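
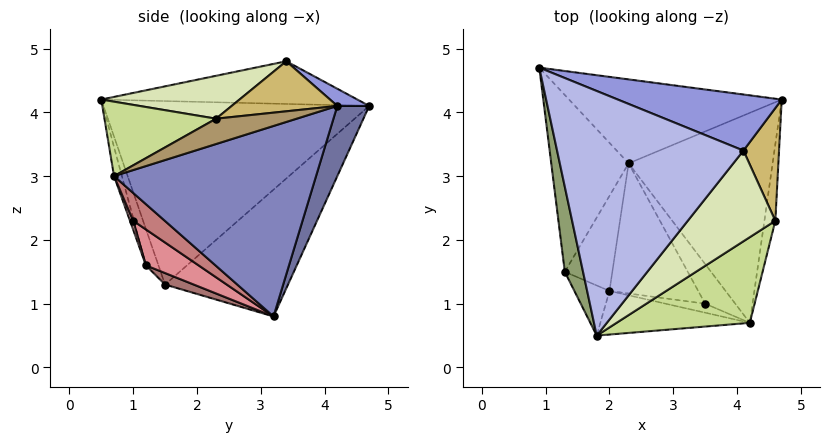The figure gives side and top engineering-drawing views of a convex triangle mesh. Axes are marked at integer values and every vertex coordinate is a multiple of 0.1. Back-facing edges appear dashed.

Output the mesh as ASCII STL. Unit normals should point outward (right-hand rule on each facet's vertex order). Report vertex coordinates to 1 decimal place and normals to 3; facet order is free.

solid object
 facet normal 0.121 0.922 -0.368
  outer loop
   vertex 2.3 3.2 0.8
   vertex 0.9 4.7 4.1
   vertex 4.7 4.2 4.1
  endloop
 endfacet
 facet normal 0.795 0.075 -0.601
  outer loop
   vertex 4.2 0.7 3.0
   vertex 2.3 3.2 0.8
   vertex 4.7 4.2 4.1
  endloop
 endfacet
 facet normal 0.082 0.621 0.780
  outer loop
   vertex 4.1 3.4 4.8
   vertex 4.7 4.2 4.1
   vertex 0.9 4.7 4.1
  endloop
 endfacet
 facet normal -0.223 -0.025 0.974
  outer loop
   vertex 4.1 3.4 4.8
   vertex 0.9 4.7 4.1
   vertex 1.8 0.5 4.2
  endloop
 endfacet
 facet normal -0.974 -0.206 0.097
  outer loop
   vertex 1.3 1.5 1.3
   vertex 1.8 0.5 4.2
   vertex 0.9 4.7 4.1
  endloop
 endfacet
 facet normal -0.806 0.329 -0.492
  outer loop
   vertex 1.3 1.5 1.3
   vertex 0.9 4.7 4.1
   vertex 2.3 3.2 0.8
  endloop
 endfacet
 facet normal 0.416 -0.523 0.744
  outer loop
   vertex 4.6 2.3 3.9
   vertex 1.8 0.5 4.2
   vertex 4.2 0.7 3.0
  endloop
 endfacet
 facet normal 0.388 -0.472 0.792
  outer loop
   vertex 4.6 2.3 3.9
   vertex 4.1 3.4 4.8
   vertex 1.8 0.5 4.2
  endloop
 endfacet
 facet normal 0.918 -0.007 -0.396
  outer loop
   vertex 4.6 2.3 3.9
   vertex 4.2 0.7 3.0
   vertex 4.7 4.2 4.1
  endloop
 endfacet
 facet normal 0.810 -0.103 0.577
  outer loop
   vertex 4.6 2.3 3.9
   vertex 4.7 4.2 4.1
   vertex 4.1 3.4 4.8
  endloop
 endfacet
 facet normal -0.051 -0.963 -0.263
  outer loop
   vertex 2.0 1.2 1.6
   vertex 4.2 0.7 3.0
   vertex 1.8 0.5 4.2
  endloop
 endfacet
 facet normal -0.279 -0.922 -0.270
  outer loop
   vertex 2.0 1.2 1.6
   vertex 1.8 0.5 4.2
   vertex 1.3 1.5 1.3
  endloop
 endfacet
 facet normal 0.216 -0.390 -0.895
  outer loop
   vertex 2.0 1.2 1.6
   vertex 1.3 1.5 1.3
   vertex 2.3 3.2 0.8
  endloop
 endfacet
 facet normal 0.673 -0.130 -0.728
  outer loop
   vertex 3.5 1.0 2.3
   vertex 2.3 3.2 0.8
   vertex 4.2 0.7 3.0
  endloop
 endfacet
 facet normal 0.345 -0.393 -0.852
  outer loop
   vertex 3.5 1.0 2.3
   vertex 2.0 1.2 1.6
   vertex 2.3 3.2 0.8
  endloop
 endfacet
 facet normal 0.109 -0.870 -0.481
  outer loop
   vertex 3.5 1.0 2.3
   vertex 4.2 0.7 3.0
   vertex 2.0 1.2 1.6
  endloop
 endfacet
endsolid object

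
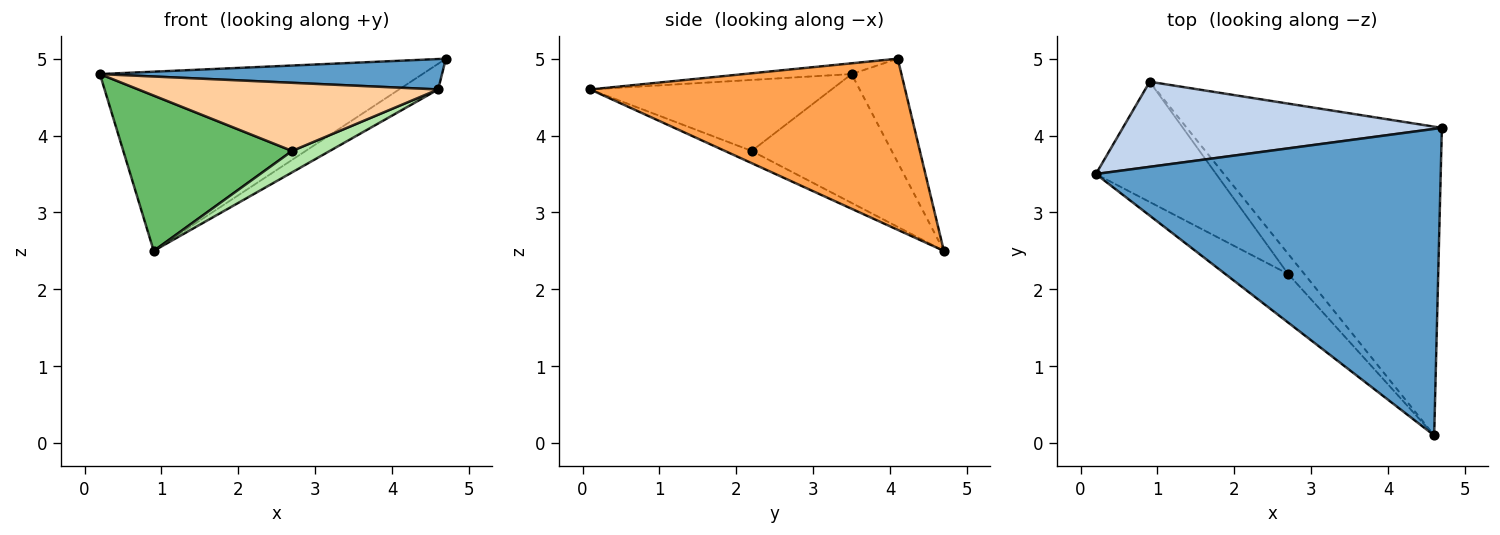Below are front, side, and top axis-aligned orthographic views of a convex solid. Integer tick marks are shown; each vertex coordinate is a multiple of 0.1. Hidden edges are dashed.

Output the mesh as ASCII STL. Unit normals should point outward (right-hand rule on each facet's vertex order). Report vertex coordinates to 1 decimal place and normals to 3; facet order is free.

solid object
 facet normal -0.031 -0.099 0.995
  outer loop
   vertex 4.6 0.1 4.6
   vertex 4.7 4.1 5.0
   vertex 0.2 3.5 4.8
  endloop
 endfacet
 facet normal -0.138 0.895 0.425
  outer loop
   vertex 0.9 4.7 2.5
   vertex 0.2 3.5 4.8
   vertex 4.7 4.1 5.0
  endloop
 endfacet
 facet normal 0.556 0.069 -0.828
  outer loop
   vertex 0.9 4.7 2.5
   vertex 4.7 4.1 5.0
   vertex 4.6 0.1 4.6
  endloop
 endfacet
 facet normal -0.548 -0.681 -0.485
  outer loop
   vertex 2.7 2.2 3.8
   vertex 4.6 0.1 4.6
   vertex 0.2 3.5 4.8
  endloop
 endfacet
 facet normal -0.549 -0.661 -0.512
  outer loop
   vertex 2.7 2.2 3.8
   vertex 0.2 3.5 4.8
   vertex 0.9 4.7 2.5
  endloop
 endfacet
 facet normal -0.459 -0.647 -0.609
  outer loop
   vertex 2.7 2.2 3.8
   vertex 0.9 4.7 2.5
   vertex 4.6 0.1 4.6
  endloop
 endfacet
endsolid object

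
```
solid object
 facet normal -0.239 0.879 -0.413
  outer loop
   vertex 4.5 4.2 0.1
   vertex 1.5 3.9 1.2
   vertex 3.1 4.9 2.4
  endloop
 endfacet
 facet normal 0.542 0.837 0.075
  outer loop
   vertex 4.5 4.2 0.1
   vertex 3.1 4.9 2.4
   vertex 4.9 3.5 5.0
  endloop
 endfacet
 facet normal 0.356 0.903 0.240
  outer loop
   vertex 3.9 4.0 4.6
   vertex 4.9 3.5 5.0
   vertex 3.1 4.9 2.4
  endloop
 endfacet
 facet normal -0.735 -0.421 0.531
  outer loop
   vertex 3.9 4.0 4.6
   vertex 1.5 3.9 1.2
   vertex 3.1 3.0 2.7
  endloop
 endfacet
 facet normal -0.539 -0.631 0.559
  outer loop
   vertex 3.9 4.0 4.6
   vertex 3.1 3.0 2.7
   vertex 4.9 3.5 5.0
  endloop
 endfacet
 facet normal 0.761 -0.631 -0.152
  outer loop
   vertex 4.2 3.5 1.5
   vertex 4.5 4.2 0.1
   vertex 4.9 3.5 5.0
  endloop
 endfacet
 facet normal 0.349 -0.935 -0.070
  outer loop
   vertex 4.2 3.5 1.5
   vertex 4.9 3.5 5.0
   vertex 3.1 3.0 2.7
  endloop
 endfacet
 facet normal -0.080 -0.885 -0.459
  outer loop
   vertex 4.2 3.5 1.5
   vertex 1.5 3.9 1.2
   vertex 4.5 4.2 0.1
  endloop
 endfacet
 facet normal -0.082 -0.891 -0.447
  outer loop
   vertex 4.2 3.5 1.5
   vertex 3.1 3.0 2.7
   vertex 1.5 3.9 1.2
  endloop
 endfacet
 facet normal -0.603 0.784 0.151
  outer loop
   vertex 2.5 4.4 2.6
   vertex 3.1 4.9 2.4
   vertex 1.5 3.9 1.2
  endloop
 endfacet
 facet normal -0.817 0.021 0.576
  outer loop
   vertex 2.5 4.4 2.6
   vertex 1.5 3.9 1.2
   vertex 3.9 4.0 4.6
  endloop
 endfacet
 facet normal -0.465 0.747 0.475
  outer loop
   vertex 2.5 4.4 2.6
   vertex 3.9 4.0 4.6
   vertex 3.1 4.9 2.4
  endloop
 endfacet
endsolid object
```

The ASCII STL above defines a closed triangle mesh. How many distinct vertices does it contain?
8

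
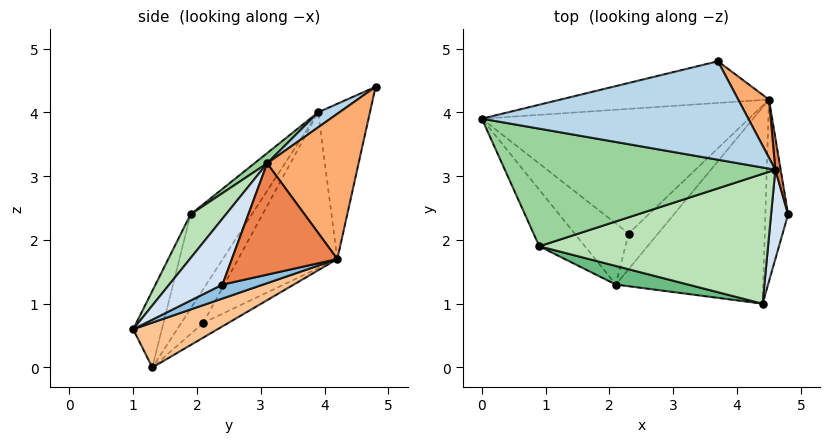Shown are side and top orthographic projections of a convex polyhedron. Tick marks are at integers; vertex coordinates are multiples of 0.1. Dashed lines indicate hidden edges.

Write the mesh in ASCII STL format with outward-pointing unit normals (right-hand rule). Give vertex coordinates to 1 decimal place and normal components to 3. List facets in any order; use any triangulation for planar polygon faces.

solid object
 facet normal -0.200 0.942 -0.269
  outer loop
   vertex 4.5 4.2 1.7
   vertex 0.0 3.9 4.0
   vertex 3.7 4.8 4.4
  endloop
 endfacet
 facet normal 0.504 0.267 -0.821
  outer loop
   vertex 4.5 4.2 1.7
   vertex 4.8 2.4 1.3
   vertex 4.4 1.0 0.6
  endloop
 endfacet
 facet normal 0.047 -0.559 0.828
  outer loop
   vertex 4.6 3.1 3.2
   vertex 3.7 4.8 4.4
   vertex 0.0 3.9 4.0
  endloop
 endfacet
 facet normal 0.899 -0.373 0.232
  outer loop
   vertex 4.6 3.1 3.2
   vertex 4.4 1.0 0.6
   vertex 4.8 2.4 1.3
  endloop
 endfacet
 facet normal 0.987 0.154 0.047
  outer loop
   vertex 4.6 3.1 3.2
   vertex 4.8 2.4 1.3
   vertex 4.5 4.2 1.7
  endloop
 endfacet
 facet normal 0.917 0.348 0.194
  outer loop
   vertex 4.6 3.1 3.2
   vertex 4.5 4.2 1.7
   vertex 3.7 4.8 4.4
  endloop
 endfacet
 facet normal 0.277 0.305 -0.911
  outer loop
   vertex 2.1 1.3 0.0
   vertex 4.5 4.2 1.7
   vertex 4.4 1.0 0.6
  endloop
 endfacet
 facet normal -0.899 -0.056 -0.435
  outer loop
   vertex 0.9 1.9 2.4
   vertex 0.0 3.9 4.0
   vertex 2.1 1.3 0.0
  endloop
 endfacet
 facet normal -0.168 -0.973 0.159
  outer loop
   vertex 0.9 1.9 2.4
   vertex 2.1 1.3 0.0
   vertex 4.4 1.0 0.6
  endloop
 endfacet
 facet normal 0.030 -0.616 0.787
  outer loop
   vertex 0.9 1.9 2.4
   vertex 4.6 3.1 3.2
   vertex 0.0 3.9 4.0
  endloop
 endfacet
 facet normal 0.118 -0.777 0.618
  outer loop
   vertex 0.9 1.9 2.4
   vertex 4.4 1.0 0.6
   vertex 4.6 3.1 3.2
  endloop
 endfacet
 facet normal -0.367 0.685 -0.630
  outer loop
   vertex 2.3 2.1 0.7
   vertex 0.0 3.9 4.0
   vertex 4.5 4.2 1.7
  endloop
 endfacet
 facet normal -0.400 0.658 -0.638
  outer loop
   vertex 2.3 2.1 0.7
   vertex 2.1 1.3 0.0
   vertex 0.0 3.9 4.0
  endloop
 endfacet
 facet normal -0.333 0.667 -0.667
  outer loop
   vertex 2.3 2.1 0.7
   vertex 4.5 4.2 1.7
   vertex 2.1 1.3 0.0
  endloop
 endfacet
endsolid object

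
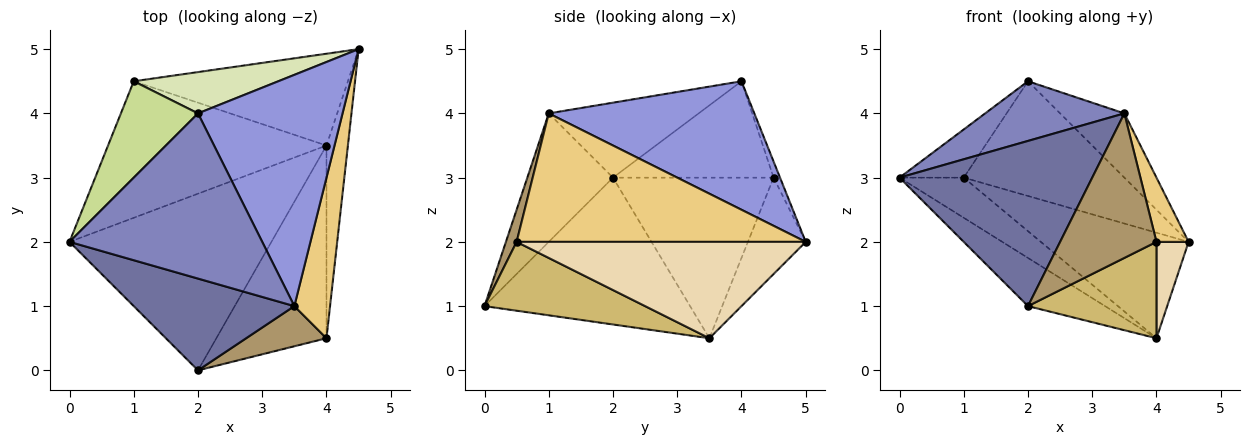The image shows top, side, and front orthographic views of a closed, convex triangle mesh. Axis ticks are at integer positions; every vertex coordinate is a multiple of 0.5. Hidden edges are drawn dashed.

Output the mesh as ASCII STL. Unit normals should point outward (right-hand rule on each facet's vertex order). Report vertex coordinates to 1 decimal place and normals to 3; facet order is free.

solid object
 facet normal -0.362 -0.815 0.453
  outer loop
   vertex 3.5 1.0 4.0
   vertex 0.0 2.0 3.0
   vertex 2.0 0.0 1.0
  endloop
 endfacet
 facet normal -0.344 -0.319 0.883
  outer loop
   vertex 3.5 1.0 4.0
   vertex 2.0 4.0 4.5
   vertex 0.0 2.0 3.0
  endloop
 endfacet
 facet normal 0.650 0.203 0.732
  outer loop
   vertex 3.5 1.0 4.0
   vertex 4.5 5.0 2.0
   vertex 2.0 4.0 4.5
  endloop
 endfacet
 facet normal -0.574 0.215 -0.790
  outer loop
   vertex 4.0 3.5 0.5
   vertex 2.0 0.0 1.0
   vertex 0.0 2.0 3.0
  endloop
 endfacet
 facet normal -0.576 0.231 -0.784
  outer loop
   vertex 1.0 4.5 3.0
   vertex 4.0 3.5 0.5
   vertex 0.0 2.0 3.0
  endloop
 endfacet
 facet normal -0.283 0.724 -0.629
  outer loop
   vertex 1.0 4.5 3.0
   vertex 4.5 5.0 2.0
   vertex 4.0 3.5 0.5
  endloop
 endfacet
 facet normal -0.745 0.298 0.596
  outer loop
   vertex 1.0 4.5 3.0
   vertex 0.0 2.0 3.0
   vertex 2.0 4.0 4.5
  endloop
 endfacet
 facet normal -0.038 0.940 0.338
  outer loop
   vertex 1.0 4.5 3.0
   vertex 2.0 4.0 4.5
   vertex 4.5 5.0 2.0
  endloop
 endfacet
 facet normal 0.106 -0.958 0.266
  outer loop
   vertex 4.0 0.5 2.0
   vertex 3.5 1.0 4.0
   vertex 2.0 0.0 1.0
  endloop
 endfacet
 facet normal 0.488 -0.390 -0.781
  outer loop
   vertex 4.0 0.5 2.0
   vertex 2.0 0.0 1.0
   vertex 4.0 3.5 0.5
  endloop
 endfacet
 facet normal 0.958 -0.106 0.266
  outer loop
   vertex 4.0 0.5 2.0
   vertex 4.5 5.0 2.0
   vertex 3.5 1.0 4.0
  endloop
 endfacet
 facet normal 0.970 -0.108 -0.216
  outer loop
   vertex 4.0 0.5 2.0
   vertex 4.0 3.5 0.5
   vertex 4.5 5.0 2.0
  endloop
 endfacet
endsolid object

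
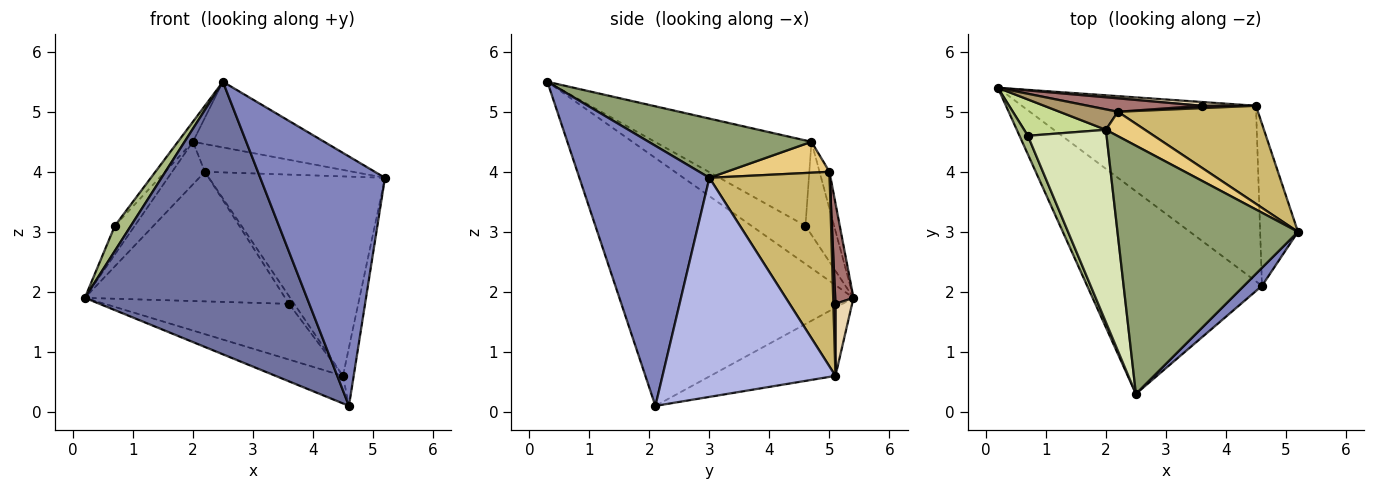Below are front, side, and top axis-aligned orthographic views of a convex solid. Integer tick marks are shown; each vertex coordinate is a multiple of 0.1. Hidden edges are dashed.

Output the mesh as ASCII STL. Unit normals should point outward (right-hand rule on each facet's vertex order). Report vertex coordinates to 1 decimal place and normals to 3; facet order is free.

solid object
 facet normal -0.646 -0.613 -0.455
  outer loop
   vertex 4.6 2.1 0.1
   vertex 2.5 0.3 5.5
   vertex 0.2 5.4 1.9
  endloop
 endfacet
 facet normal 0.721 -0.691 0.050
  outer loop
   vertex 4.6 2.1 0.1
   vertex 5.2 3.0 3.9
   vertex 2.5 0.3 5.5
  endloop
 endfacet
 facet normal -0.277 0.149 -0.949
  outer loop
   vertex 4.5 5.1 0.6
   vertex 4.6 2.1 0.1
   vertex 0.2 5.4 1.9
  endloop
 endfacet
 facet normal 0.984 0.061 -0.170
  outer loop
   vertex 4.5 5.1 0.6
   vertex 5.2 3.0 3.9
   vertex 4.6 2.1 0.1
  endloop
 endfacet
 facet normal 0.302 0.244 0.922
  outer loop
   vertex 2.0 4.7 4.5
   vertex 2.5 0.3 5.5
   vertex 5.2 3.0 3.9
  endloop
 endfacet
 facet normal -0.938 -0.278 0.206
  outer loop
   vertex 0.7 4.6 3.1
   vertex 0.2 5.4 1.9
   vertex 2.5 0.3 5.5
  endloop
 endfacet
 facet normal -0.666 0.462 0.586
  outer loop
   vertex 0.7 4.6 3.1
   vertex 2.0 4.7 4.5
   vertex 0.2 5.4 1.9
  endloop
 endfacet
 facet normal -0.733 0.070 0.676
  outer loop
   vertex 0.7 4.6 3.1
   vertex 2.5 0.3 5.5
   vertex 2.0 4.7 4.5
  endloop
 endfacet
 facet normal -0.263 0.870 0.417
  outer loop
   vertex 2.2 5.0 4.0
   vertex 0.2 5.4 1.9
   vertex 2.0 4.7 4.5
  endloop
 endfacet
 facet normal 0.523 0.765 0.376
  outer loop
   vertex 2.2 5.0 4.0
   vertex 5.2 3.0 3.9
   vertex 4.5 5.1 0.6
  endloop
 endfacet
 facet normal 0.463 0.666 0.585
  outer loop
   vertex 2.2 5.0 4.0
   vertex 2.0 4.7 4.5
   vertex 5.2 3.0 3.9
  endloop
 endfacet
 facet normal 0.090 0.994 0.067
  outer loop
   vertex 3.6 5.1 1.8
   vertex 4.5 5.1 0.6
   vertex 0.2 5.4 1.9
  endloop
 endfacet
 facet normal 0.090 0.991 0.103
  outer loop
   vertex 3.6 5.1 1.8
   vertex 0.2 5.4 1.9
   vertex 2.2 5.0 4.0
  endloop
 endfacet
 facet normal 0.358 0.894 0.268
  outer loop
   vertex 3.6 5.1 1.8
   vertex 2.2 5.0 4.0
   vertex 4.5 5.1 0.6
  endloop
 endfacet
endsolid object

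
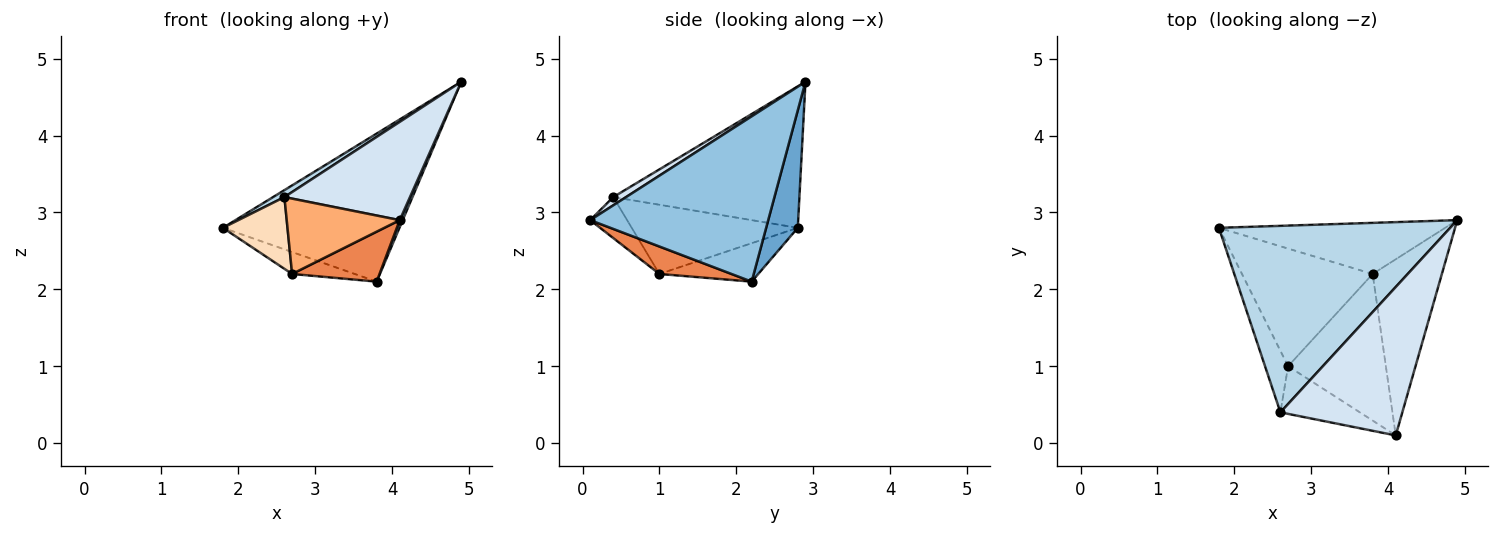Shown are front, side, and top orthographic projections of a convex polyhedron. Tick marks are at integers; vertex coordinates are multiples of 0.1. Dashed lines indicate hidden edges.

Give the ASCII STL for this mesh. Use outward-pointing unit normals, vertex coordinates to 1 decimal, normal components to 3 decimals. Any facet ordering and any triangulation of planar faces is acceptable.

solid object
 facet normal 0.167 0.932 -0.322
  outer loop
   vertex 3.8 2.2 2.1
   vertex 1.8 2.8 2.8
   vertex 4.9 2.9 4.7
  endloop
 endfacet
 facet normal 0.922 -0.015 -0.386
  outer loop
   vertex 3.8 2.2 2.1
   vertex 4.9 2.9 4.7
   vertex 4.1 0.1 2.9
  endloop
 endfacet
 facet normal -0.522 -0.032 0.853
  outer loop
   vertex 2.6 0.4 3.2
   vertex 4.9 2.9 4.7
   vertex 1.8 2.8 2.8
  endloop
 endfacet
 facet normal 0.056 -0.551 0.832
  outer loop
   vertex 2.6 0.4 3.2
   vertex 4.1 0.1 2.9
   vertex 4.9 2.9 4.7
  endloop
 endfacet
 facet normal 0.257 -0.312 -0.915
  outer loop
   vertex 2.7 1.0 2.2
   vertex 3.8 2.2 2.1
   vertex 4.1 0.1 2.9
  endloop
 endfacet
 facet normal -0.266 -0.815 -0.515
  outer loop
   vertex 2.7 1.0 2.2
   vertex 4.1 0.1 2.9
   vertex 2.6 0.4 3.2
  endloop
 endfacet
 facet normal -0.278 0.176 -0.944
  outer loop
   vertex 2.7 1.0 2.2
   vertex 1.8 2.8 2.8
   vertex 3.8 2.2 2.1
  endloop
 endfacet
 facet normal -0.890 -0.346 -0.297
  outer loop
   vertex 2.7 1.0 2.2
   vertex 2.6 0.4 3.2
   vertex 1.8 2.8 2.8
  endloop
 endfacet
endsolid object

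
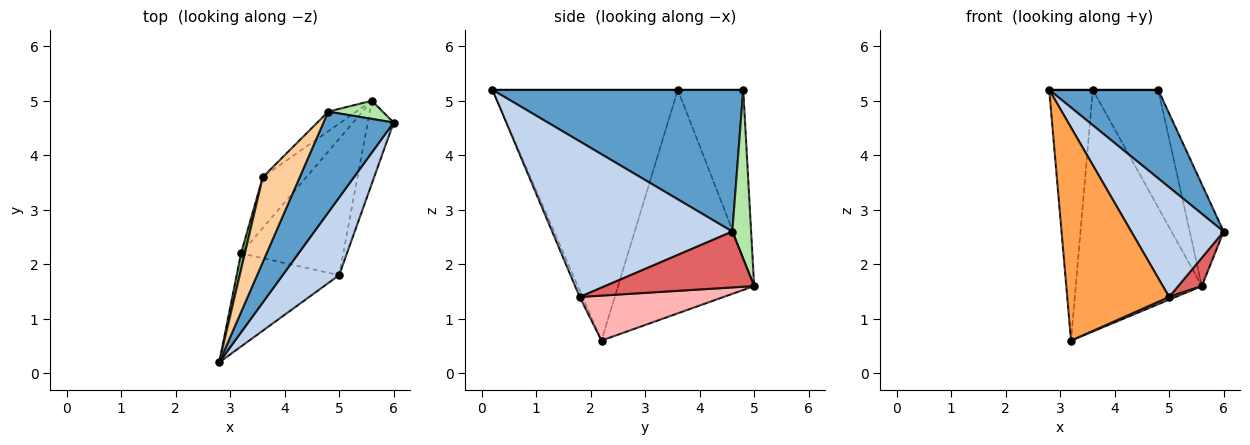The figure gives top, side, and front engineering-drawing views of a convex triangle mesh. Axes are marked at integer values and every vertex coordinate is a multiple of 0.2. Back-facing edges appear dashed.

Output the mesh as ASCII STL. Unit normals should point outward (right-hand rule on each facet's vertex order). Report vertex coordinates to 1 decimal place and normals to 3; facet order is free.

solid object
 facet normal 0.835 -0.363 0.413
  outer loop
   vertex 4.8 4.8 5.2
   vertex 2.8 0.2 5.2
   vertex 6.0 4.6 2.6
  endloop
 endfacet
 facet normal 0.847 -0.434 0.307
  outer loop
   vertex 5.0 1.8 1.4
   vertex 6.0 4.6 2.6
   vertex 2.8 0.2 5.2
  endloop
 endfacet
 facet normal -0.026 -0.916 -0.400
  outer loop
   vertex 5.0 1.8 1.4
   vertex 2.8 0.2 5.2
   vertex 3.2 2.2 0.6
  endloop
 endfacet
 facet normal 0.000 0.000 1.000
  outer loop
   vertex 3.6 3.6 5.2
   vertex 2.8 0.2 5.2
   vertex 4.8 4.8 5.2
  endloop
 endfacet
 facet normal -0.973 0.229 0.015
  outer loop
   vertex 3.6 3.6 5.2
   vertex 3.2 2.2 0.6
   vertex 2.8 0.2 5.2
  endloop
 endfacet
 facet normal 0.479 0.864 0.154
  outer loop
   vertex 5.6 5.0 1.6
   vertex 4.8 4.8 5.2
   vertex 6.0 4.6 2.6
  endloop
 endfacet
 facet normal 0.898 -0.142 -0.416
  outer loop
   vertex 5.6 5.0 1.6
   vertex 6.0 4.6 2.6
   vertex 5.0 1.8 1.4
  endloop
 endfacet
 facet normal 0.403 -0.018 -0.915
  outer loop
   vertex 5.6 5.0 1.6
   vertex 5.0 1.8 1.4
   vertex 3.2 2.2 0.6
  endloop
 endfacet
 facet normal -0.702 0.702 -0.117
  outer loop
   vertex 5.6 5.0 1.6
   vertex 3.6 3.6 5.2
   vertex 4.8 4.8 5.2
  endloop
 endfacet
 facet normal -0.726 0.673 -0.142
  outer loop
   vertex 5.6 5.0 1.6
   vertex 3.2 2.2 0.6
   vertex 3.6 3.6 5.2
  endloop
 endfacet
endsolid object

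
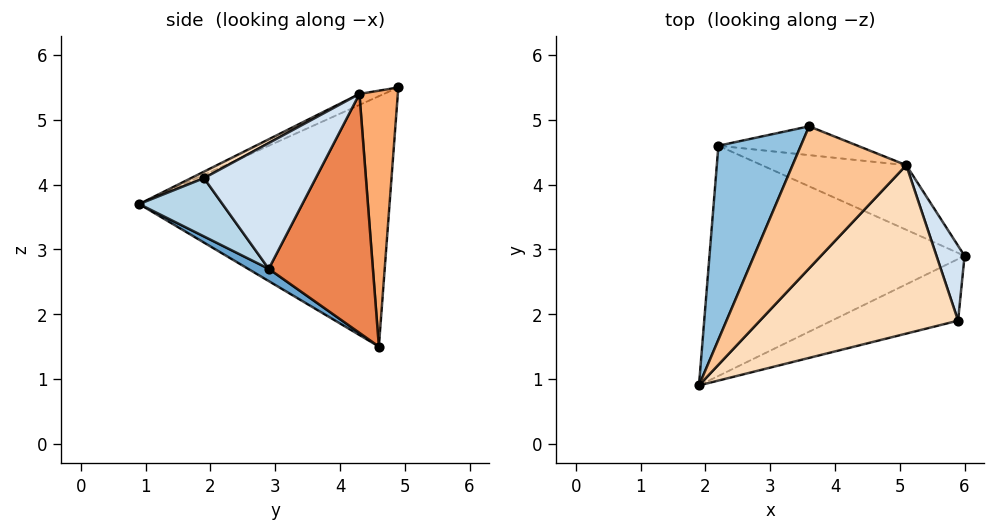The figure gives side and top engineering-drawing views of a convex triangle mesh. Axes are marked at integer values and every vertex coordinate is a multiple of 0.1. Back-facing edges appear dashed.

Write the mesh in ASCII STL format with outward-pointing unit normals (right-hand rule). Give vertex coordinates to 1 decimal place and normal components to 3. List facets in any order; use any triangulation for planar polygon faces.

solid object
 facet normal 0.041 -0.513 -0.857
  outer loop
   vertex 2.2 4.6 1.5
   vertex 6.0 2.9 2.7
   vertex 1.9 0.9 3.7
  endloop
 endfacet
 facet normal -0.919 0.254 0.302
  outer loop
   vertex 3.6 4.9 5.5
   vertex 2.2 4.6 1.5
   vertex 1.9 0.9 3.7
  endloop
 endfacet
 facet normal 0.254 -0.796 -0.550
  outer loop
   vertex 5.9 1.9 4.1
   vertex 1.9 0.9 3.7
   vertex 6.0 2.9 2.7
  endloop
 endfacet
 facet normal 0.956 0.203 0.213
  outer loop
   vertex 5.1 4.3 5.4
   vertex 5.9 1.9 4.1
   vertex 6.0 2.9 2.7
  endloop
 endfacet
 facet normal 0.464 0.840 -0.281
  outer loop
   vertex 5.1 4.3 5.4
   vertex 6.0 2.9 2.7
   vertex 2.2 4.6 1.5
  endloop
 endfacet
 facet normal 0.353 0.915 -0.192
  outer loop
   vertex 5.1 4.3 5.4
   vertex 2.2 4.6 1.5
   vertex 3.6 4.9 5.5
  endloop
 endfacet
 facet normal -0.089 -0.377 0.922
  outer loop
   vertex 5.1 4.3 5.4
   vertex 3.6 4.9 5.5
   vertex 1.9 0.9 3.7
  endloop
 endfacet
 facet normal 0.029 -0.469 0.883
  outer loop
   vertex 5.1 4.3 5.4
   vertex 1.9 0.9 3.7
   vertex 5.9 1.9 4.1
  endloop
 endfacet
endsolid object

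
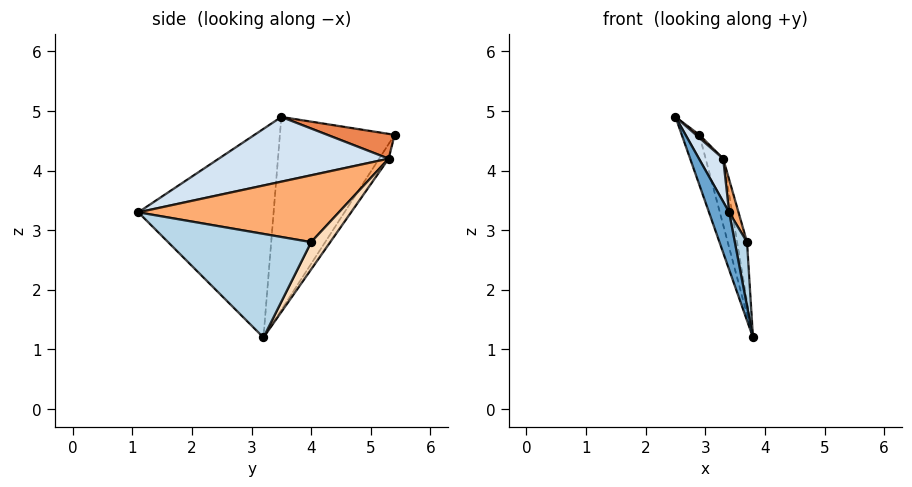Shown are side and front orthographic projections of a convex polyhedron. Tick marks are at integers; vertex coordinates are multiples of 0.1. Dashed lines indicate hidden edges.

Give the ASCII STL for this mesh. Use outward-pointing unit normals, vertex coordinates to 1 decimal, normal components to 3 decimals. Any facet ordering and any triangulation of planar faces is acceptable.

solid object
 facet normal -0.938 -0.140 -0.318
  outer loop
   vertex 3.4 1.1 3.3
   vertex 2.5 3.5 4.9
   vertex 3.8 3.2 1.2
  endloop
 endfacet
 facet normal -0.930 0.142 -0.338
  outer loop
   vertex 2.9 5.4 4.6
   vertex 3.8 3.2 1.2
   vertex 2.5 3.5 4.9
  endloop
 endfacet
 facet normal 0.991 -0.085 0.104
  outer loop
   vertex 3.7 4.0 2.8
   vertex 3.4 1.1 3.3
   vertex 3.8 3.2 1.2
  endloop
 endfacet
 facet normal 0.785 -0.112 0.609
  outer loop
   vertex 3.3 5.3 4.2
   vertex 2.5 3.5 4.9
   vertex 3.4 1.1 3.3
  endloop
 endfacet
 facet normal 0.702 -0.036 0.711
  outer loop
   vertex 3.3 5.3 4.2
   vertex 2.9 5.4 4.6
   vertex 2.5 3.5 4.9
  endloop
 endfacet
 facet normal 0.949 -0.044 0.312
  outer loop
   vertex 3.3 5.3 4.2
   vertex 3.4 1.1 3.3
   vertex 3.7 4.0 2.8
  endloop
 endfacet
 facet normal -0.390 0.722 -0.571
  outer loop
   vertex 3.3 5.3 4.2
   vertex 3.8 3.2 1.2
   vertex 2.9 5.4 4.6
  endloop
 endfacet
 facet normal 0.874 0.455 -0.173
  outer loop
   vertex 3.3 5.3 4.2
   vertex 3.7 4.0 2.8
   vertex 3.8 3.2 1.2
  endloop
 endfacet
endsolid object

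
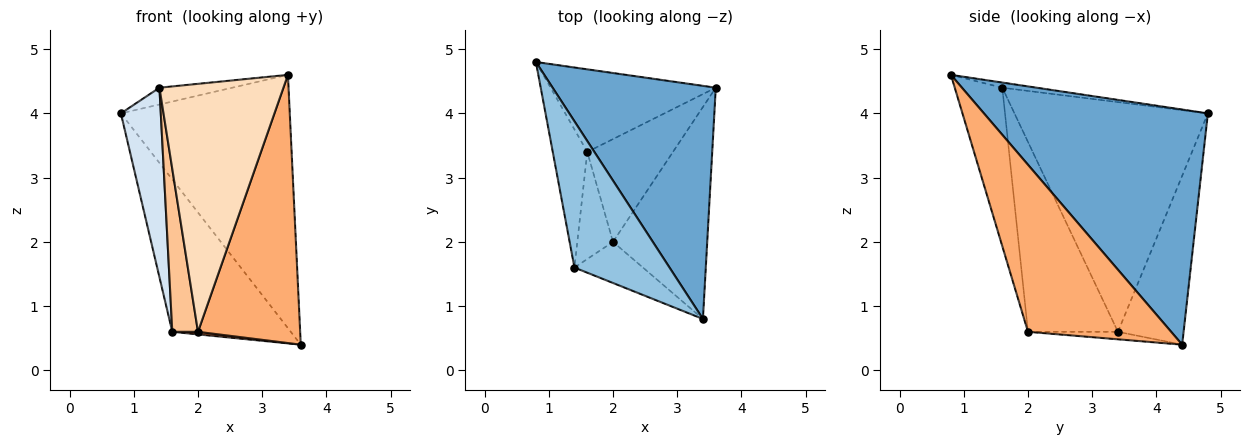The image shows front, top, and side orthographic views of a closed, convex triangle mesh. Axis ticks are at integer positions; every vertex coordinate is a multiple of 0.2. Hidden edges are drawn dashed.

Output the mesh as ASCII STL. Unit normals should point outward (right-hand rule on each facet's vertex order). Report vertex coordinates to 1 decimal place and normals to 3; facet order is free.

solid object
 facet normal 0.698 0.527 0.485
  outer loop
   vertex 3.4 0.8 4.6
   vertex 3.6 4.4 0.4
   vertex 0.8 4.8 4.0
  endloop
 endfacet
 facet normal -0.054 0.114 0.992
  outer loop
   vertex 1.4 1.6 4.4
   vertex 3.4 0.8 4.6
   vertex 0.8 4.8 4.0
  endloop
 endfacet
 facet normal -0.438 0.790 -0.428
  outer loop
   vertex 1.6 3.4 0.6
   vertex 0.8 4.8 4.0
   vertex 3.6 4.4 0.4
  endloop
 endfacet
 facet normal -0.969 -0.200 -0.146
  outer loop
   vertex 1.6 3.4 0.6
   vertex 1.4 1.6 4.4
   vertex 0.8 4.8 4.0
  endloop
 endfacet
 facet normal -0.087 -0.025 -0.996
  outer loop
   vertex 2.0 2.0 0.6
   vertex 1.6 3.4 0.6
   vertex 3.6 4.4 0.4
  endloop
 endfacet
 facet normal 0.740 -0.528 -0.417
  outer loop
   vertex 2.0 2.0 0.6
   vertex 3.6 4.4 0.4
   vertex 3.4 0.8 4.6
  endloop
 endfacet
 facet normal -0.946 -0.270 -0.178
  outer loop
   vertex 2.0 2.0 0.6
   vertex 1.4 1.6 4.4
   vertex 1.6 3.4 0.6
  endloop
 endfacet
 facet normal -0.354 -0.923 -0.153
  outer loop
   vertex 2.0 2.0 0.6
   vertex 3.4 0.8 4.6
   vertex 1.4 1.6 4.4
  endloop
 endfacet
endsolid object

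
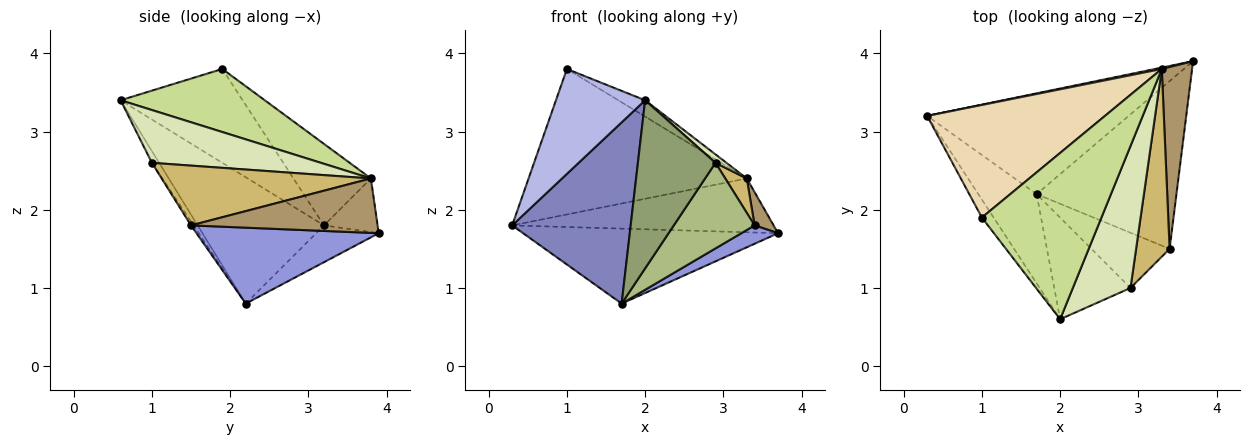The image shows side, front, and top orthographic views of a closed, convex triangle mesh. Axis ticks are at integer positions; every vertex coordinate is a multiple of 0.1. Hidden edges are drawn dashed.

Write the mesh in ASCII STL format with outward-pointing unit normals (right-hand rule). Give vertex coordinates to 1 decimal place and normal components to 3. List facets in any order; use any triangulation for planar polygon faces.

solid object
 facet normal -0.145 0.591 -0.794
  outer loop
   vertex 1.7 2.2 0.8
   vertex 0.3 3.2 1.8
   vertex 3.7 3.9 1.7
  endloop
 endfacet
 facet normal -0.691 -0.648 -0.319
  outer loop
   vertex 1.7 2.2 0.8
   vertex 2.0 0.6 3.4
   vertex 0.3 3.2 1.8
  endloop
 endfacet
 facet normal 0.475 -0.096 -0.875
  outer loop
   vertex 3.4 1.5 1.8
   vertex 1.7 2.2 0.8
   vertex 3.7 3.9 1.7
  endloop
 endfacet
 facet normal -0.803 -0.587 -0.100
  outer loop
   vertex 1.0 1.9 3.8
   vertex 0.3 3.2 1.8
   vertex 2.0 0.6 3.4
  endloop
 endfacet
 facet normal -0.079 -0.853 -0.516
  outer loop
   vertex 2.9 1.0 2.6
   vertex 2.0 0.6 3.4
   vertex 1.7 2.2 0.8
  endloop
 endfacet
 facet normal -0.027 -0.840 -0.542
  outer loop
   vertex 2.9 1.0 2.6
   vertex 1.7 2.2 0.8
   vertex 3.4 1.5 1.8
  endloop
 endfacet
 facet normal 0.465 0.086 0.881
  outer loop
   vertex 3.3 3.8 2.4
   vertex 1.0 1.9 3.8
   vertex 2.0 0.6 3.4
  endloop
 endfacet
 facet normal 0.675 -0.044 0.737
  outer loop
   vertex 3.3 3.8 2.4
   vertex 2.0 0.6 3.4
   vertex 2.9 1.0 2.6
  endloop
 endfacet
 facet normal 0.870 -0.089 0.485
  outer loop
   vertex 3.3 3.8 2.4
   vertex 3.4 1.5 1.8
   vertex 3.7 3.9 1.7
  endloop
 endfacet
 facet normal 0.869 -0.089 0.487
  outer loop
   vertex 3.3 3.8 2.4
   vertex 2.9 1.0 2.6
   vertex 3.4 1.5 1.8
  endloop
 endfacet
 facet normal -0.201 0.979 0.025
  outer loop
   vertex 3.3 3.8 2.4
   vertex 3.7 3.9 1.7
   vertex 0.3 3.2 1.8
  endloop
 endfacet
 facet normal -0.270 0.761 0.589
  outer loop
   vertex 3.3 3.8 2.4
   vertex 0.3 3.2 1.8
   vertex 1.0 1.9 3.8
  endloop
 endfacet
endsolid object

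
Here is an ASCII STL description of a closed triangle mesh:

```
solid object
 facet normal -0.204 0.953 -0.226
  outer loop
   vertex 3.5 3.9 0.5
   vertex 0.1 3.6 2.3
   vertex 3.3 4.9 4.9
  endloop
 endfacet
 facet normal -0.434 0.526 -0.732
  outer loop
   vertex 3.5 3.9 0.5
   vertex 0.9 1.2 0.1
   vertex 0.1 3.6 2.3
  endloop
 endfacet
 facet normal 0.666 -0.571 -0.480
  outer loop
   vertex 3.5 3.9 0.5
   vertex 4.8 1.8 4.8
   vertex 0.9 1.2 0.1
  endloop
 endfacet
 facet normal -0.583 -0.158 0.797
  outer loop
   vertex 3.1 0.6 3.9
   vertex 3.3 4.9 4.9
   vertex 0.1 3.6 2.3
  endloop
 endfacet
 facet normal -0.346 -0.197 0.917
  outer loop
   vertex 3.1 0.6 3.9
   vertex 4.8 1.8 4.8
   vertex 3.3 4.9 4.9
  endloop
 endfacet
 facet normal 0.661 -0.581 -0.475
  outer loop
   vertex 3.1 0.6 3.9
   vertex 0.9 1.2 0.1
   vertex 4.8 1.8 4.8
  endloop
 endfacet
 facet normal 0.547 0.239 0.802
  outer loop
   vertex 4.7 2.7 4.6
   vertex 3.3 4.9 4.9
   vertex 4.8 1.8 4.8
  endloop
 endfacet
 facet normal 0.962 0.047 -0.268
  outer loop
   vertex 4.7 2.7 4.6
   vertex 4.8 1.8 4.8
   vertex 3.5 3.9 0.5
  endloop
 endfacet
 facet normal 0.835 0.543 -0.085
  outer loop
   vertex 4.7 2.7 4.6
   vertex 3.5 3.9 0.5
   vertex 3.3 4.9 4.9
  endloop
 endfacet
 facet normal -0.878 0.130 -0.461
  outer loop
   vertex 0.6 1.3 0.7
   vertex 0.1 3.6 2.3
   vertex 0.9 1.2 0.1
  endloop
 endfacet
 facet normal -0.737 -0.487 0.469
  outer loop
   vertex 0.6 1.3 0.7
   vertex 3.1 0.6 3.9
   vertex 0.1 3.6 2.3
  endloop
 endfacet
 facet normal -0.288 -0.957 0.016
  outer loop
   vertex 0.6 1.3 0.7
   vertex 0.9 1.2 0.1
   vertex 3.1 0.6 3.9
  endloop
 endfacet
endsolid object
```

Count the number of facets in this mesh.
12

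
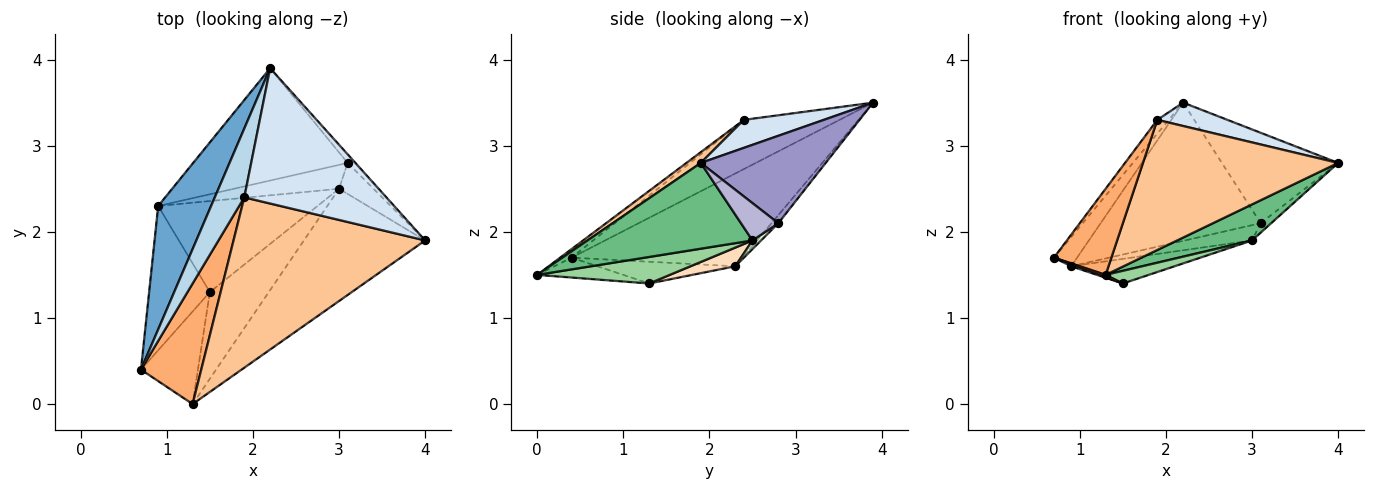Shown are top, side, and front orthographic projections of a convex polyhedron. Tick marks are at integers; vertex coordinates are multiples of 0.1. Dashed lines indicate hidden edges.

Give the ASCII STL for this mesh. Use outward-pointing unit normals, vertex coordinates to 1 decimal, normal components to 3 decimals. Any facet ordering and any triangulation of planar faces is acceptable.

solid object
 facet normal -0.863 0.117 0.492
  outer loop
   vertex 0.9 2.3 1.6
   vertex 0.7 0.4 1.7
   vertex 2.2 3.9 3.5
  endloop
 endfacet
 facet normal -0.337 -0.014 -0.941
  outer loop
   vertex 0.9 2.3 1.6
   vertex 1.5 1.3 1.4
   vertex 0.7 0.4 1.7
  endloop
 endfacet
 facet normal -0.853 0.102 0.512
  outer loop
   vertex 1.9 2.4 3.3
   vertex 2.2 3.9 3.5
   vertex 0.7 0.4 1.7
  endloop
 endfacet
 facet normal 0.191 -0.167 0.967
  outer loop
   vertex 1.9 2.4 3.3
   vertex 4.0 1.9 2.8
   vertex 2.2 3.9 3.5
  endloop
 endfacet
 facet normal -0.329 -0.022 -0.944
  outer loop
   vertex 1.3 0.0 1.5
   vertex 0.7 0.4 1.7
   vertex 1.5 1.3 1.4
  endloop
 endfacet
 facet normal -0.115 -0.577 0.808
  outer loop
   vertex 1.3 0.0 1.5
   vertex 1.9 2.4 3.3
   vertex 0.7 0.4 1.7
  endloop
 endfacet
 facet normal 0.045 -0.607 0.794
  outer loop
   vertex 1.3 0.0 1.5
   vertex 4.0 1.9 2.8
   vertex 1.9 2.4 3.3
  endloop
 endfacet
 facet normal 0.112 0.259 -0.959
  outer loop
   vertex 3.0 2.5 1.9
   vertex 1.5 1.3 1.4
   vertex 0.9 2.3 1.6
  endloop
 endfacet
 facet normal 0.559 -0.254 -0.790
  outer loop
   vertex 3.0 2.5 1.9
   vertex 4.0 1.9 2.8
   vertex 1.3 0.0 1.5
  endloop
 endfacet
 facet normal 0.407 -0.132 -0.904
  outer loop
   vertex 3.0 2.5 1.9
   vertex 1.3 0.0 1.5
   vertex 1.5 1.3 1.4
  endloop
 endfacet
 facet normal -0.033 0.775 -0.630
  outer loop
   vertex 3.1 2.8 2.1
   vertex 0.9 2.3 1.6
   vertex 2.2 3.9 3.5
  endloop
 endfacet
 facet normal 0.069 0.537 -0.841
  outer loop
   vertex 3.1 2.8 2.1
   vertex 3.0 2.5 1.9
   vertex 0.9 2.3 1.6
  endloop
 endfacet
 facet normal 0.730 0.680 -0.065
  outer loop
   vertex 3.1 2.8 2.1
   vertex 2.2 3.9 3.5
   vertex 4.0 1.9 2.8
  endloop
 endfacet
 facet normal 0.720 0.203 -0.664
  outer loop
   vertex 3.1 2.8 2.1
   vertex 4.0 1.9 2.8
   vertex 3.0 2.5 1.9
  endloop
 endfacet
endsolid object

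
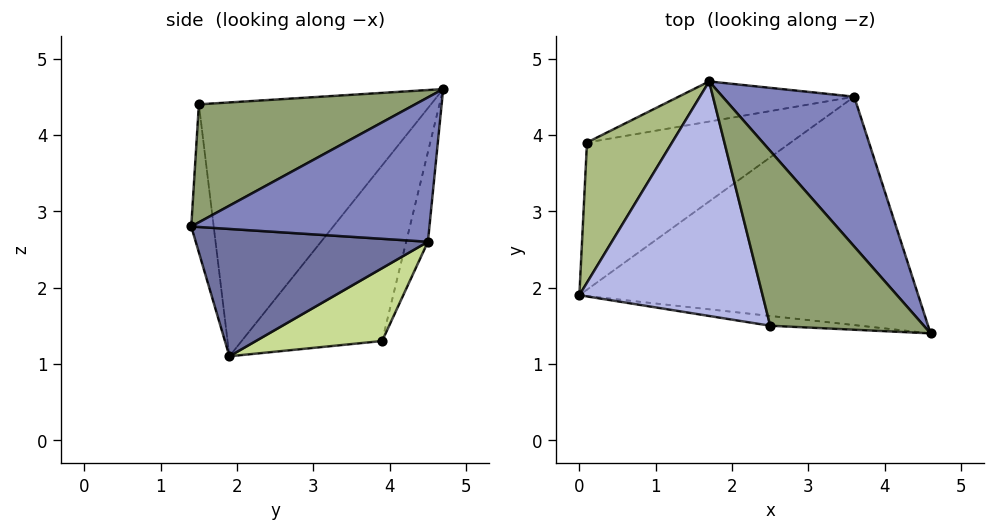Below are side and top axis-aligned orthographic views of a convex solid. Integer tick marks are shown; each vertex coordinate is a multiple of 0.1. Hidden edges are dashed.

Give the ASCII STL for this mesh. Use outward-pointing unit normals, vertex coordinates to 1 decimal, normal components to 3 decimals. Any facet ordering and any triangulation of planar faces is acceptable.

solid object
 facet normal 0.351 0.053 -0.935
  outer loop
   vertex 3.6 4.5 2.6
   vertex 4.6 1.4 2.8
   vertex 0.0 1.9 1.1
  endloop
 endfacet
 facet normal 0.711 0.271 0.649
  outer loop
   vertex 3.6 4.5 2.6
   vertex 1.7 4.7 4.6
   vertex 4.6 1.4 2.8
  endloop
 endfacet
 facet normal -0.088 -0.995 -0.054
  outer loop
   vertex 2.5 1.5 4.4
   vertex 0.0 1.9 1.1
   vertex 4.6 1.4 2.8
  endloop
 endfacet
 facet normal -0.789 -0.233 0.569
  outer loop
   vertex 2.5 1.5 4.4
   vertex 1.7 4.7 4.6
   vertex 0.0 1.9 1.1
  endloop
 endfacet
 facet normal 0.606 0.102 0.789
  outer loop
   vertex 2.5 1.5 4.4
   vertex 4.6 1.4 2.8
   vertex 1.7 4.7 4.6
  endloop
 endfacet
 facet normal -0.900 0.001 0.436
  outer loop
   vertex 0.1 3.9 1.3
   vertex 0.0 1.9 1.1
   vertex 1.7 4.7 4.6
  endloop
 endfacet
 facet normal 0.336 0.077 -0.939
  outer loop
   vertex 0.1 3.9 1.3
   vertex 3.6 4.5 2.6
   vertex 0.0 1.9 1.1
  endloop
 endfacet
 facet normal -0.097 0.977 -0.190
  outer loop
   vertex 0.1 3.9 1.3
   vertex 1.7 4.7 4.6
   vertex 3.6 4.5 2.6
  endloop
 endfacet
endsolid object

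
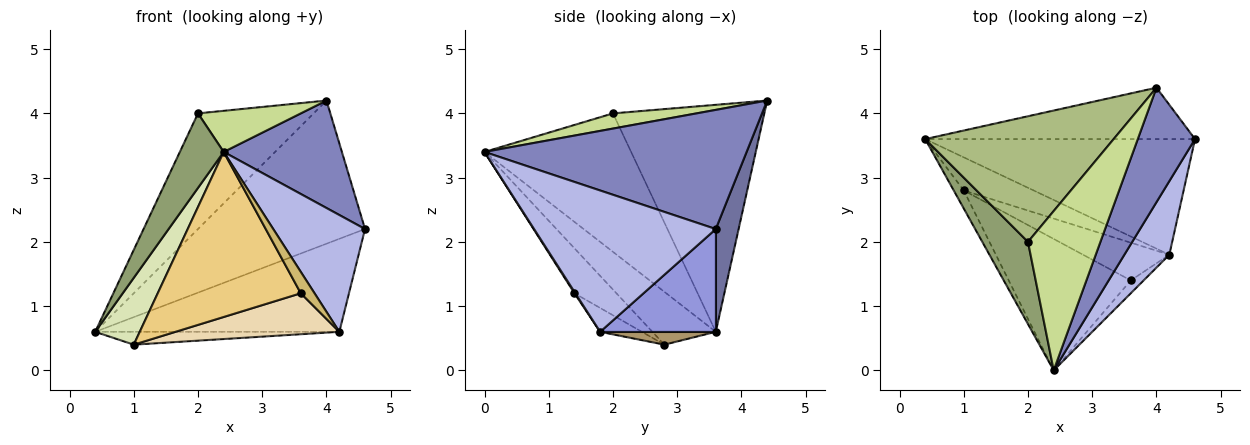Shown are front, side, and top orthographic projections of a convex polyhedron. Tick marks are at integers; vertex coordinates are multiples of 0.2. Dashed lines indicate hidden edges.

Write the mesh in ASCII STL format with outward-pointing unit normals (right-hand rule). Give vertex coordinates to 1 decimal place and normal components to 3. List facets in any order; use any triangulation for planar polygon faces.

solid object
 facet normal 0.128 0.933 -0.335
  outer loop
   vertex 4.0 4.4 4.2
   vertex 4.6 3.6 2.2
   vertex 0.4 3.6 0.6
  endloop
 endfacet
 facet normal 0.835 -0.377 0.401
  outer loop
   vertex 4.0 4.4 4.2
   vertex 2.4 0.0 3.4
   vertex 4.6 3.6 2.2
  endloop
 endfacet
 facet normal 0.285 0.601 -0.747
  outer loop
   vertex 4.2 1.8 0.6
   vertex 0.4 3.6 0.6
   vertex 4.6 3.6 2.2
  endloop
 endfacet
 facet normal 0.859 -0.434 0.273
  outer loop
   vertex 4.2 1.8 0.6
   vertex 4.6 3.6 2.2
   vertex 2.4 0.0 3.4
  endloop
 endfacet
 facet normal -0.914 -0.273 0.301
  outer loop
   vertex 2.0 2.0 4.0
   vertex 0.4 3.6 0.6
   vertex 2.4 0.0 3.4
  endloop
 endfacet
 facet normal -0.663 0.507 0.551
  outer loop
   vertex 2.0 2.0 4.0
   vertex 4.0 4.4 4.2
   vertex 0.4 3.6 0.6
  endloop
 endfacet
 facet normal 0.199 -0.245 0.949
  outer loop
   vertex 2.0 2.0 4.0
   vertex 2.4 0.0 3.4
   vertex 4.0 4.4 4.2
  endloop
 endfacet
 facet normal -0.809 -0.568 -0.153
  outer loop
   vertex 1.0 2.8 0.4
   vertex 2.4 0.0 3.4
   vertex 0.4 3.6 0.6
  endloop
 endfacet
 facet normal 0.169 0.356 -0.919
  outer loop
   vertex 1.0 2.8 0.4
   vertex 0.4 3.6 0.6
   vertex 4.2 1.8 0.6
  endloop
 endfacet
 facet normal 0.057 -0.856 -0.514
  outer loop
   vertex 3.6 1.4 1.2
   vertex 4.2 1.8 0.6
   vertex 2.4 0.0 3.4
  endloop
 endfacet
 facet normal -0.224 -0.762 -0.607
  outer loop
   vertex 3.6 1.4 1.2
   vertex 2.4 0.0 3.4
   vertex 1.0 2.8 0.4
  endloop
 endfacet
 facet normal -0.184 -0.723 -0.666
  outer loop
   vertex 3.6 1.4 1.2
   vertex 1.0 2.8 0.4
   vertex 4.2 1.8 0.6
  endloop
 endfacet
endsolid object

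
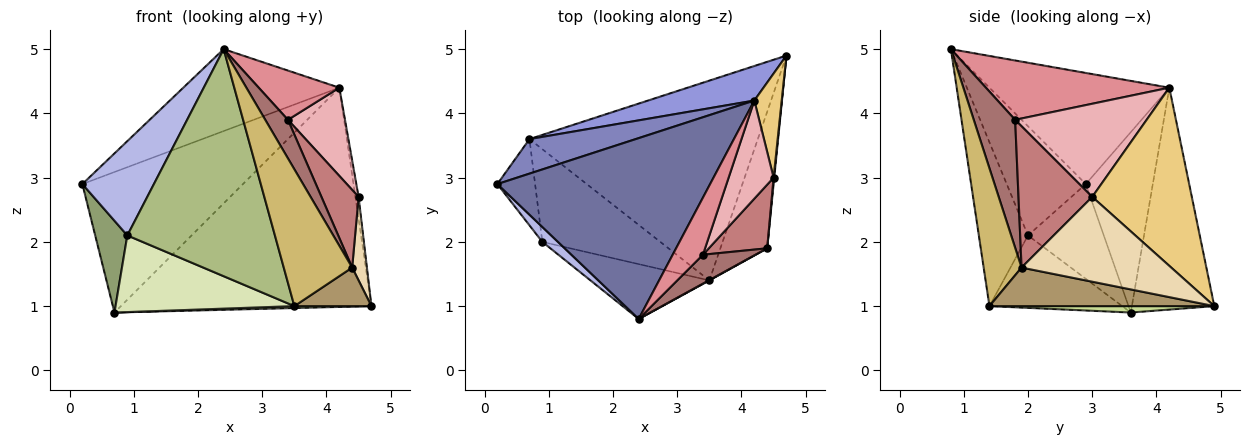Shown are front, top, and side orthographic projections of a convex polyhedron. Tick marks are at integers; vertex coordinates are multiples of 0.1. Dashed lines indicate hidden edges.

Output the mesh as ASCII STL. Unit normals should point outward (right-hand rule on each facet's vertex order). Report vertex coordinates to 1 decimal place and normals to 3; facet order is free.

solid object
 facet normal -0.430 0.373 0.823
  outer loop
   vertex 4.2 4.2 4.4
   vertex 0.2 2.9 2.9
   vertex 2.4 0.8 5.0
  endloop
 endfacet
 facet normal -0.375 0.900 0.221
  outer loop
   vertex 4.2 4.2 4.4
   vertex 0.7 3.6 0.9
   vertex 0.2 2.9 2.9
  endloop
 endfacet
 facet normal -0.309 0.939 0.148
  outer loop
   vertex 4.2 4.2 4.4
   vertex 4.7 4.9 1.0
   vertex 0.7 3.6 0.9
  endloop
 endfacet
 facet normal -0.737 -0.667 0.105
  outer loop
   vertex 0.9 2.0 2.1
   vertex 2.4 0.8 5.0
   vertex 0.2 2.9 2.9
  endloop
 endfacet
 facet normal -0.864 -0.366 -0.344
  outer loop
   vertex 0.9 2.0 2.1
   vertex 0.2 2.9 2.9
   vertex 0.7 3.6 0.9
  endloop
 endfacet
 facet normal -0.308 -0.925 -0.223
  outer loop
   vertex 3.5 1.4 1.0
   vertex 2.4 0.8 5.0
   vertex 0.9 2.0 2.1
  endloop
 endfacet
 facet normal 0.028 -0.010 -1.000
  outer loop
   vertex 3.5 1.4 1.0
   vertex 0.7 3.6 0.9
   vertex 4.7 4.9 1.0
  endloop
 endfacet
 facet normal -0.428 -0.576 -0.697
  outer loop
   vertex 3.5 1.4 1.0
   vertex 0.9 2.0 2.1
   vertex 0.7 3.6 0.9
  endloop
 endfacet
 facet normal 0.621 -0.213 -0.754
  outer loop
   vertex 4.4 1.9 1.6
   vertex 3.5 1.4 1.0
   vertex 4.7 4.9 1.0
  endloop
 endfacet
 facet normal 0.485 -0.875 0.002
  outer loop
   vertex 4.4 1.9 1.6
   vertex 2.4 0.8 5.0
   vertex 3.5 1.4 1.0
  endloop
 endfacet
 facet normal 0.988 0.032 0.152
  outer loop
   vertex 4.5 3.0 2.7
   vertex 4.7 4.9 1.0
   vertex 4.2 4.2 4.4
  endloop
 endfacet
 facet normal 0.995 -0.098 0.008
  outer loop
   vertex 4.5 3.0 2.7
   vertex 4.4 1.9 1.6
   vertex 4.7 4.9 1.0
  endloop
 endfacet
 facet normal 0.825 -0.452 0.339
  outer loop
   vertex 3.4 1.8 3.9
   vertex 2.4 0.8 5.0
   vertex 4.4 1.9 1.6
  endloop
 endfacet
 facet normal 0.838 -0.422 0.346
  outer loop
   vertex 3.4 1.8 3.9
   vertex 4.4 1.9 1.6
   vertex 4.5 3.0 2.7
  endloop
 endfacet
 facet normal 0.830 -0.365 0.423
  outer loop
   vertex 3.4 1.8 3.9
   vertex 4.2 4.2 4.4
   vertex 2.4 0.8 5.0
  endloop
 endfacet
 facet normal 0.839 -0.364 0.405
  outer loop
   vertex 3.4 1.8 3.9
   vertex 4.5 3.0 2.7
   vertex 4.2 4.2 4.4
  endloop
 endfacet
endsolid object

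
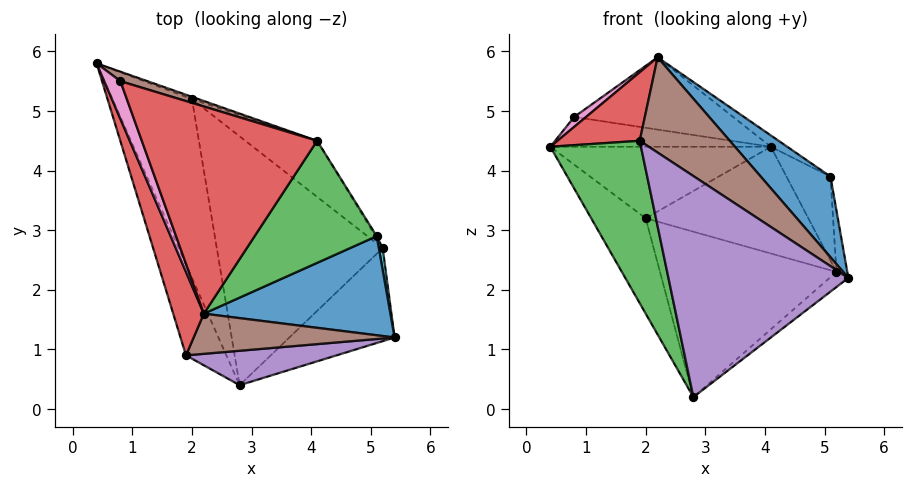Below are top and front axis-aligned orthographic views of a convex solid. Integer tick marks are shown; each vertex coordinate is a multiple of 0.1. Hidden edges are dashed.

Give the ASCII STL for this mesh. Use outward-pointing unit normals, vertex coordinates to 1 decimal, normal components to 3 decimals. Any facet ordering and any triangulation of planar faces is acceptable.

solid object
 facet normal 0.633 -0.489 0.600
  outer loop
   vertex 5.1 2.9 3.9
   vertex 2.2 1.6 5.9
   vertex 5.4 1.2 2.2
  endloop
 endfacet
 facet normal -0.437 0.423 -0.794
  outer loop
   vertex 2.0 5.2 3.2
   vertex 2.8 0.4 0.2
   vertex 0.4 5.8 4.4
  endloop
 endfacet
 facet normal -0.942 -0.292 -0.163
  outer loop
   vertex 1.9 0.9 4.5
   vertex 0.4 5.8 4.4
   vertex 2.8 0.4 0.2
  endloop
 endfacet
 facet normal -0.905 -0.270 0.329
  outer loop
   vertex 1.9 0.9 4.5
   vertex 2.2 1.6 5.9
   vertex 0.4 5.8 4.4
  endloop
 endfacet
 facet normal 0.183 -0.971 0.151
  outer loop
   vertex 1.9 0.9 4.5
   vertex 2.8 0.4 0.2
   vertex 5.4 1.2 2.2
  endloop
 endfacet
 facet normal 0.317 -0.874 0.369
  outer loop
   vertex 1.9 0.9 4.5
   vertex 5.4 1.2 2.2
   vertex 2.2 1.6 5.9
  endloop
 endfacet
 facet normal -0.814 -0.148 0.562
  outer loop
   vertex 0.8 5.5 4.9
   vertex 0.4 5.8 4.4
   vertex 2.2 1.6 5.9
  endloop
 endfacet
 facet normal 0.579 0.131 -0.805
  outer loop
   vertex 5.2 2.7 2.3
   vertex 5.4 1.2 2.2
   vertex 2.8 0.4 0.2
  endloop
 endfacet
 facet normal 0.194 0.543 -0.817
  outer loop
   vertex 5.2 2.7 2.3
   vertex 2.8 0.4 0.2
   vertex 2.0 5.2 3.2
  endloop
 endfacet
 facet normal 0.991 0.129 0.046
  outer loop
   vertex 5.2 2.7 2.3
   vertex 5.1 2.9 3.9
   vertex 5.4 1.2 2.2
  endloop
 endfacet
 facet normal 0.846 0.533 -0.014
  outer loop
   vertex 4.1 4.5 4.4
   vertex 5.1 2.9 3.9
   vertex 5.2 2.7 2.3
  endloop
 endfacet
 facet normal 0.489 0.772 -0.406
  outer loop
   vertex 4.1 4.5 4.4
   vertex 5.2 2.7 2.3
   vertex 2.0 5.2 3.2
  endloop
 endfacet
 facet normal 0.542 0.077 0.837
  outer loop
   vertex 4.1 4.5 4.4
   vertex 2.2 1.6 5.9
   vertex 5.1 2.9 3.9
  endloop
 endfacet
 facet normal 0.236 0.320 0.918
  outer loop
   vertex 4.1 4.5 4.4
   vertex 0.8 5.5 4.9
   vertex 2.2 1.6 5.9
  endloop
 endfacet
 facet normal 0.331 0.943 -0.030
  outer loop
   vertex 4.1 4.5 4.4
   vertex 2.0 5.2 3.2
   vertex 0.4 5.8 4.4
  endloop
 endfacet
 facet normal 0.317 0.903 0.288
  outer loop
   vertex 4.1 4.5 4.4
   vertex 0.4 5.8 4.4
   vertex 0.8 5.5 4.9
  endloop
 endfacet
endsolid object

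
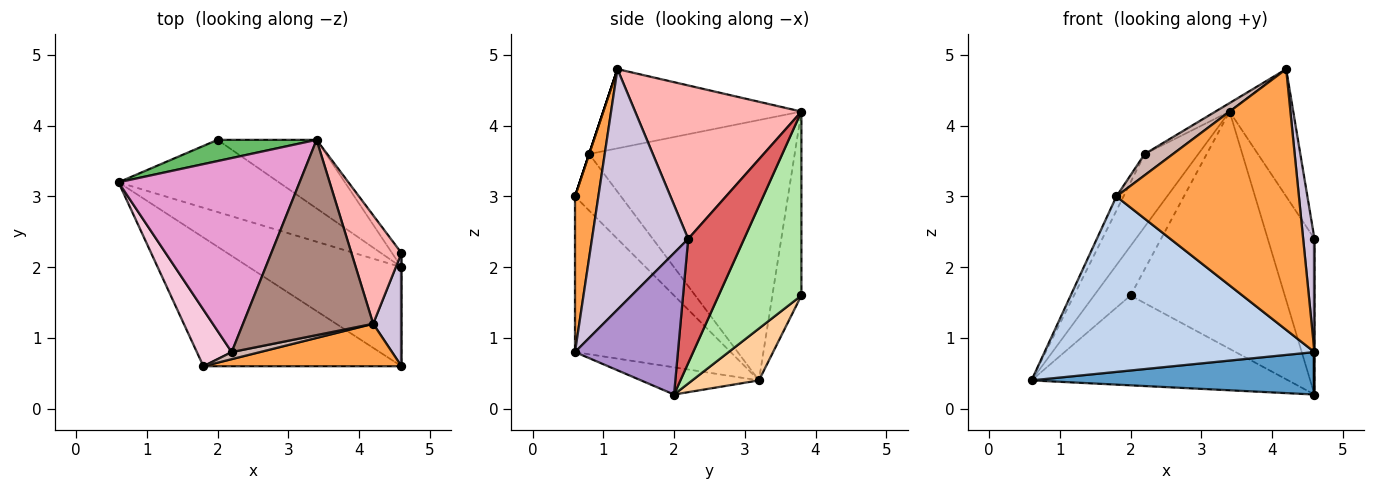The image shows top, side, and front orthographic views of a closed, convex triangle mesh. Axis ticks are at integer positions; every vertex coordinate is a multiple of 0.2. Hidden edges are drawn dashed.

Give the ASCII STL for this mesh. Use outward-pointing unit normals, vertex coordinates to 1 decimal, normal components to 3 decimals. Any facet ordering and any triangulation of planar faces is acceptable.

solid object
 facet normal -0.162 -0.389 -0.907
  outer loop
   vertex 4.6 0.6 0.8
   vertex 0.6 3.2 0.4
   vertex 4.6 2.0 0.2
  endloop
 endfacet
 facet normal -0.422 -0.731 -0.537
  outer loop
   vertex 1.8 0.6 3.0
   vertex 0.6 3.2 0.4
   vertex 4.6 0.6 0.8
  endloop
 endfacet
 facet normal 0.125 -0.979 0.159
  outer loop
   vertex 1.8 0.6 3.0
   vertex 4.6 0.6 0.8
   vertex 4.2 1.2 4.8
  endloop
 endfacet
 facet normal 0.199 0.764 -0.614
  outer loop
   vertex 2.0 3.8 1.6
   vertex 4.6 2.0 0.2
   vertex 0.6 3.2 0.4
  endloop
 endfacet
 facet normal -0.590 0.742 0.318
  outer loop
   vertex 2.0 3.8 1.6
   vertex 0.6 3.2 0.4
   vertex 3.4 3.8 4.2
  endloop
 endfacet
 facet normal 0.458 0.854 -0.247
  outer loop
   vertex 2.0 3.8 1.6
   vertex 3.4 3.8 4.2
   vertex 4.6 2.0 0.2
  endloop
 endfacet
 facet normal 0.766 0.640 -0.058
  outer loop
   vertex 4.6 2.2 2.4
   vertex 4.6 2.0 0.2
   vertex 3.4 3.8 4.2
  endloop
 endfacet
 facet normal 0.893 0.342 0.291
  outer loop
   vertex 4.6 2.2 2.4
   vertex 3.4 3.8 4.2
   vertex 4.2 1.2 4.8
  endloop
 endfacet
 facet normal 1.000 0.000 0.000
  outer loop
   vertex 4.6 2.2 2.4
   vertex 4.6 0.6 0.8
   vertex 4.6 2.0 0.2
  endloop
 endfacet
 facet normal 0.986 -0.116 0.116
  outer loop
   vertex 4.6 2.2 2.4
   vertex 4.2 1.2 4.8
   vertex 4.6 0.6 0.8
  endloop
 endfacet
 facet normal -0.520 0.037 0.854
  outer loop
   vertex 2.2 0.8 3.6
   vertex 4.2 1.2 4.8
   vertex 3.4 3.8 4.2
  endloop
 endfacet
 facet normal 0.000 -0.949 0.316
  outer loop
   vertex 2.2 0.8 3.6
   vertex 1.8 0.6 3.0
   vertex 4.2 1.2 4.8
  endloop
 endfacet
 facet normal -0.803 0.209 0.558
  outer loop
   vertex 2.2 0.8 3.6
   vertex 3.4 3.8 4.2
   vertex 0.6 3.2 0.4
  endloop
 endfacet
 facet normal -0.844 0.130 0.520
  outer loop
   vertex 2.2 0.8 3.6
   vertex 0.6 3.2 0.4
   vertex 1.8 0.6 3.0
  endloop
 endfacet
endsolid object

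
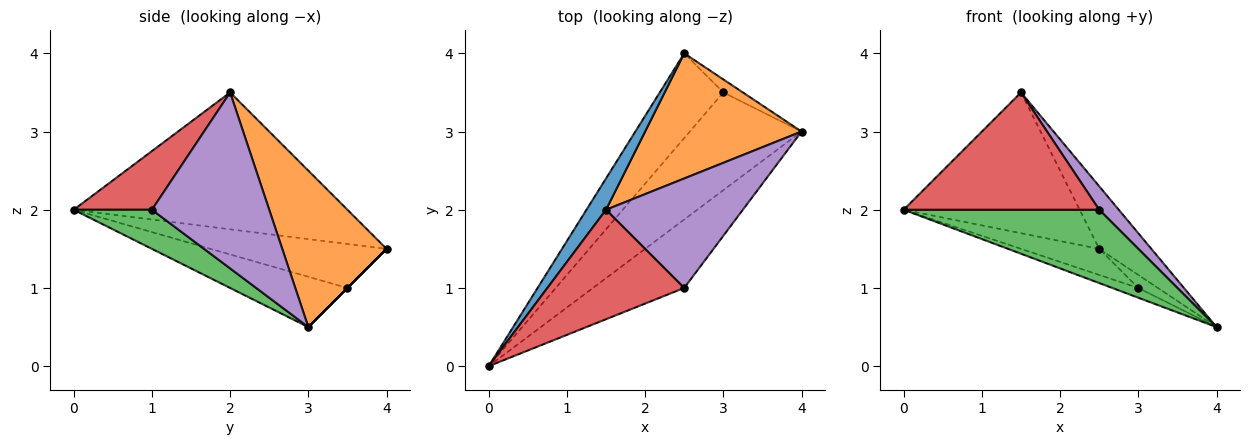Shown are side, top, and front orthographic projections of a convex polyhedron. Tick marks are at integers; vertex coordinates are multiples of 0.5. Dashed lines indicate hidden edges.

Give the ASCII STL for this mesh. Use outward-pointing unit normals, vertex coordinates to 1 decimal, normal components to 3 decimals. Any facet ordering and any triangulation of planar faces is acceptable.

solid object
 facet normal -0.835 0.537 0.119
  outer loop
   vertex 1.5 2.0 3.5
   vertex 2.5 4.0 1.5
   vertex 0.0 0.0 2.0
  endloop
 endfacet
 facet normal 0.667 0.333 0.667
  outer loop
   vertex 1.5 2.0 3.5
   vertex 4.0 3.0 0.5
   vertex 2.5 4.0 1.5
  endloop
 endfacet
 facet normal 0.281 -0.702 -0.655
  outer loop
   vertex 2.5 1.0 2.0
   vertex 0.0 0.0 2.0
   vertex 4.0 3.0 0.5
  endloop
 endfacet
 facet normal 0.281 -0.702 0.655
  outer loop
   vertex 2.5 1.0 2.0
   vertex 1.5 2.0 3.5
   vertex 0.0 0.0 2.0
  endloop
 endfacet
 facet normal 0.783 -0.130 0.609
  outer loop
   vertex 2.5 1.0 2.0
   vertex 4.0 3.0 0.5
   vertex 1.5 2.0 3.5
  endloop
 endfacet
 facet normal -0.409 0.091 -0.908
  outer loop
   vertex 3.0 3.5 1.0
   vertex 4.0 3.0 0.5
   vertex 0.0 0.0 2.0
  endloop
 endfacet
 facet normal -0.552 0.245 -0.797
  outer loop
   vertex 3.0 3.5 1.0
   vertex 0.0 0.0 2.0
   vertex 2.5 4.0 1.5
  endloop
 endfacet
 facet normal 0.000 0.707 -0.707
  outer loop
   vertex 3.0 3.5 1.0
   vertex 2.5 4.0 1.5
   vertex 4.0 3.0 0.5
  endloop
 endfacet
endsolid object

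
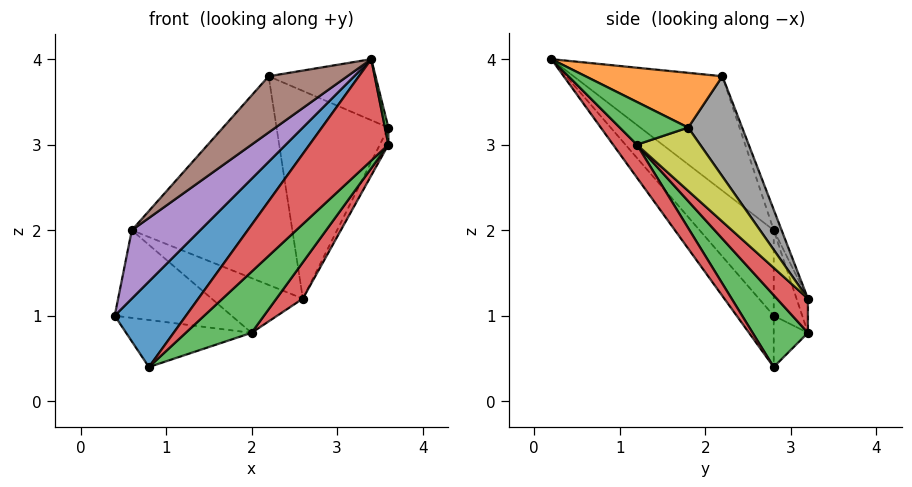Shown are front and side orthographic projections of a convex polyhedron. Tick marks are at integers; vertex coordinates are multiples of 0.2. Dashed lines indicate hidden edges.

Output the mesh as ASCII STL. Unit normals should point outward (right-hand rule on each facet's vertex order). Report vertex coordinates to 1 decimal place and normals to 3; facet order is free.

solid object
 facet normal -0.441 -0.848 -0.294
  outer loop
   vertex 0.8 2.8 0.4
   vertex 3.4 0.2 4.0
   vertex 0.4 2.8 1.0
  endloop
 endfacet
 facet normal 0.452 0.353 0.819
  outer loop
   vertex 2.2 2.2 3.8
   vertex 3.4 0.2 4.0
   vertex 3.6 1.8 3.2
  endloop
 endfacet
 facet normal 0.988 -0.049 0.148
  outer loop
   vertex 3.6 1.2 3.0
   vertex 3.6 1.8 3.2
   vertex 3.4 0.2 4.0
  endloop
 endfacet
 facet normal 0.214 -0.712 -0.669
  outer loop
   vertex 3.6 1.2 3.0
   vertex 3.4 0.2 4.0
   vertex 0.8 2.8 0.4
  endloop
 endfacet
 facet normal -0.727 -0.671 0.145
  outer loop
   vertex 0.6 2.8 2.0
   vertex 0.4 2.8 1.0
   vertex 3.4 0.2 4.0
  endloop
 endfacet
 facet normal -0.748 -0.395 0.533
  outer loop
   vertex 0.6 2.8 2.0
   vertex 3.4 0.2 4.0
   vertex 2.2 2.2 3.8
  endloop
 endfacet
 facet normal -0.046 0.935 0.352
  outer loop
   vertex 2.6 3.2 1.2
   vertex 0.6 2.8 2.0
   vertex 2.2 2.2 3.8
  endloop
 endfacet
 facet normal 0.402 0.832 0.382
  outer loop
   vertex 2.6 3.2 1.2
   vertex 2.2 2.2 3.8
   vertex 3.6 1.8 3.2
  endloop
 endfacet
 facet normal 0.920 0.124 -0.373
  outer loop
   vertex 2.6 3.2 1.2
   vertex 3.6 1.8 3.2
   vertex 3.6 1.2 3.0
  endloop
 endfacet
 facet normal -0.237 0.970 0.047
  outer loop
   vertex 2.0 3.2 0.8
   vertex 0.4 2.8 1.0
   vertex 0.6 2.8 2.0
  endloop
 endfacet
 facet normal -0.122 0.976 0.183
  outer loop
   vertex 2.0 3.2 0.8
   vertex 0.6 2.8 2.0
   vertex 2.6 3.2 1.2
  endloop
 endfacet
 facet normal -0.259 0.950 -0.173
  outer loop
   vertex 2.0 3.2 0.8
   vertex 0.8 2.8 0.4
   vertex 0.4 2.8 1.0
  endloop
 endfacet
 facet normal 0.419 -0.499 -0.758
  outer loop
   vertex 2.0 3.2 0.8
   vertex 3.6 1.2 3.0
   vertex 0.8 2.8 0.4
  endloop
 endfacet
 facet normal 0.502 -0.426 -0.753
  outer loop
   vertex 2.0 3.2 0.8
   vertex 2.6 3.2 1.2
   vertex 3.6 1.2 3.0
  endloop
 endfacet
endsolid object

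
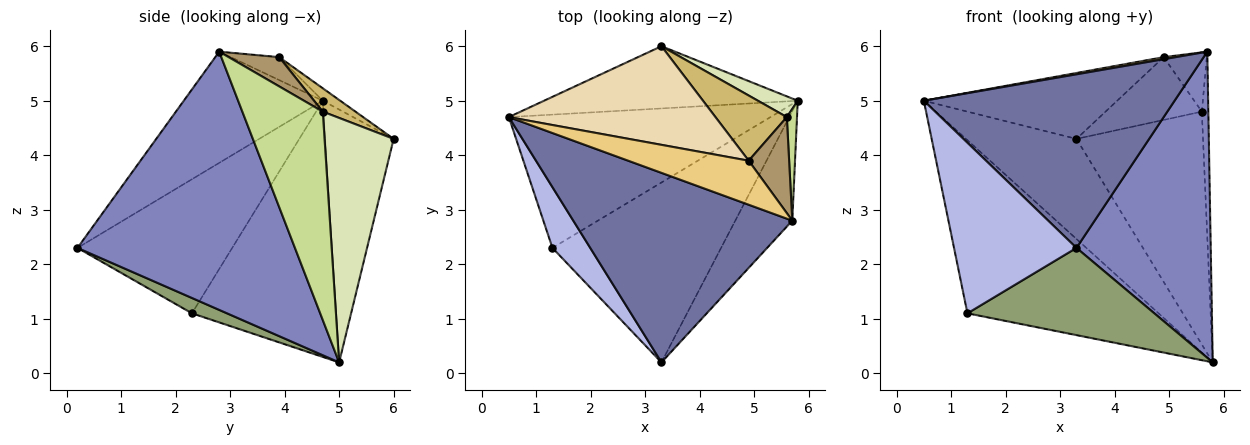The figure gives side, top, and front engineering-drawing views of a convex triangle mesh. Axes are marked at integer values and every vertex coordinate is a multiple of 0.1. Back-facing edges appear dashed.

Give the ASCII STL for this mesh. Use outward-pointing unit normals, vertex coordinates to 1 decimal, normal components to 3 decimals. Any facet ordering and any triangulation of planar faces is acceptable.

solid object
 facet normal -0.351 -0.633 0.691
  outer loop
   vertex 5.7 2.8 5.9
   vertex 0.5 4.7 5.0
   vertex 3.3 0.2 2.3
  endloop
 endfacet
 facet normal 0.836 -0.516 -0.185
  outer loop
   vertex 5.7 2.8 5.9
   vertex 3.3 0.2 2.3
   vertex 5.8 5.0 0.2
  endloop
 endfacet
 facet normal -0.513 0.680 -0.524
  outer loop
   vertex 1.3 2.3 1.1
   vertex 0.5 4.7 5.0
   vertex 5.8 5.0 0.2
  endloop
 endfacet
 facet normal -0.766 -0.606 0.216
  outer loop
   vertex 1.3 2.3 1.1
   vertex 3.3 0.2 2.3
   vertex 0.5 4.7 5.0
  endloop
 endfacet
 facet normal 0.082 -0.435 -0.897
  outer loop
   vertex 1.3 2.3 1.1
   vertex 5.8 5.0 0.2
   vertex 3.3 0.2 2.3
  endloop
 endfacet
 facet normal -0.466 0.751 -0.467
  outer loop
   vertex 3.3 6.0 4.3
   vertex 5.8 5.0 0.2
   vertex 0.5 4.7 5.0
  endloop
 endfacet
 facet normal 0.996 0.080 0.049
  outer loop
   vertex 5.6 4.7 4.8
   vertex 5.7 2.8 5.9
   vertex 5.8 5.0 0.2
  endloop
 endfacet
 facet normal 0.478 0.875 0.078
  outer loop
   vertex 5.6 4.7 4.8
   vertex 5.8 5.0 0.2
   vertex 3.3 6.0 4.3
  endloop
 endfacet
 facet normal 0.524 0.447 0.725
  outer loop
   vertex 4.9 3.9 5.8
   vertex 5.7 2.8 5.9
   vertex 5.6 4.7 4.8
  endloop
 endfacet
 facet normal 0.229 0.675 0.701
  outer loop
   vertex 4.9 3.9 5.8
   vertex 5.6 4.7 4.8
   vertex 3.3 6.0 4.3
  endloop
 endfacet
 facet normal -0.187 -0.047 0.981
  outer loop
   vertex 4.9 3.9 5.8
   vertex 0.5 4.7 5.0
   vertex 5.7 2.8 5.9
  endloop
 endfacet
 facet normal -0.050 0.555 0.830
  outer loop
   vertex 4.9 3.9 5.8
   vertex 3.3 6.0 4.3
   vertex 0.5 4.7 5.0
  endloop
 endfacet
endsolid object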